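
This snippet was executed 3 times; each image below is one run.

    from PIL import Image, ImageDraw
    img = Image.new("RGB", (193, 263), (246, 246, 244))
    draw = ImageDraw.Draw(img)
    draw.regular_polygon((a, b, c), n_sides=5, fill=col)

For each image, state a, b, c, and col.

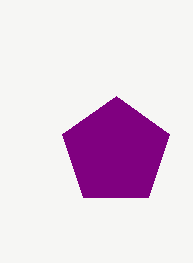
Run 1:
a = 116
b = 152
c = 56
col = 'purple'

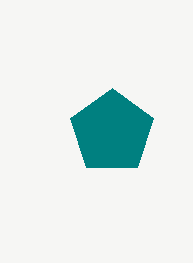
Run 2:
a = 112; b = 132; c = 44; col = 'teal'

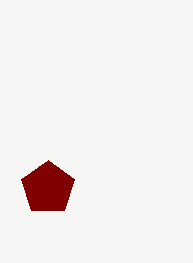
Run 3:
a = 48
b = 188
c = 28
col = 'maroon'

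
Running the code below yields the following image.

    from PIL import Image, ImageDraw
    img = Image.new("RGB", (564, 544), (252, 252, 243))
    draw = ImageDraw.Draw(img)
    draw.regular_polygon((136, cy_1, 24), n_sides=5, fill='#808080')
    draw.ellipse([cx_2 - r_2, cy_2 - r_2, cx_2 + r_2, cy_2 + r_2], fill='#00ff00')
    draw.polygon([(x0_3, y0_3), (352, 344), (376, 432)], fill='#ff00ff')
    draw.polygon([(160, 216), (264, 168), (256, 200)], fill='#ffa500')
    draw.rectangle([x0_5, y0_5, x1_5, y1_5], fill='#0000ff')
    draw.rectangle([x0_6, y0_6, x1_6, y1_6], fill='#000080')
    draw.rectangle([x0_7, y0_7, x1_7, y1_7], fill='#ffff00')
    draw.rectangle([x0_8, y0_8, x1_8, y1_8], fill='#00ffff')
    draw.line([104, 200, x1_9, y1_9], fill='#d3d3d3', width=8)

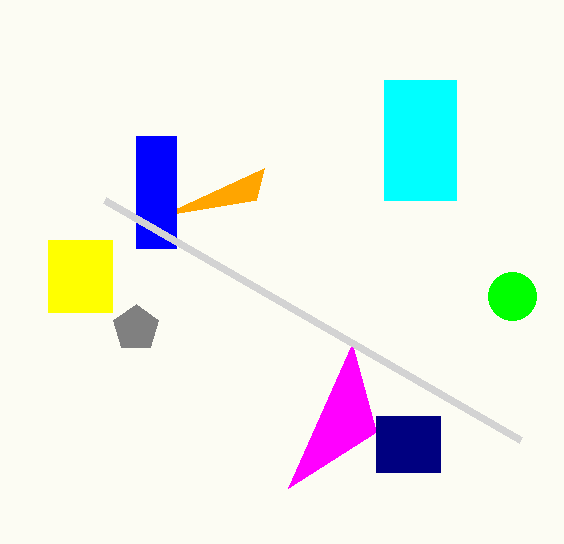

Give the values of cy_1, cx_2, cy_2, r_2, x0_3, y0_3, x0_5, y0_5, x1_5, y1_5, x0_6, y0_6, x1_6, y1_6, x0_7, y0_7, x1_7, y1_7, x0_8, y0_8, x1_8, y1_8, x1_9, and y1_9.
cy_1 = 328; cx_2 = 512; cy_2 = 296; r_2 = 24; x0_3 = 288; y0_3 = 488; x0_5 = 136; y0_5 = 136; x1_5 = 176; y1_5 = 248; x0_6 = 376; y0_6 = 416; x1_6 = 440; y1_6 = 472; x0_7 = 48; y0_7 = 240; x1_7 = 112; y1_7 = 312; x0_8 = 384; y0_8 = 80; x1_8 = 456; y1_8 = 200; x1_9 = 520; y1_9 = 440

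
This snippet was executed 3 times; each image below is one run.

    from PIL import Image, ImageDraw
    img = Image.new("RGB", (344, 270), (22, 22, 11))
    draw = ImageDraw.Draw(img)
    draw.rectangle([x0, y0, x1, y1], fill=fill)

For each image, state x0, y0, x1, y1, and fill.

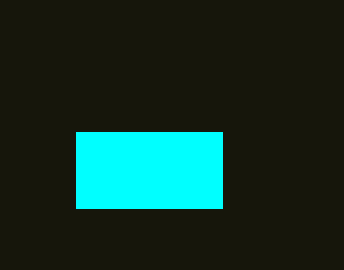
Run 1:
x0 = 76; y0 = 132; x1 = 222; y1 = 208; fill = 'cyan'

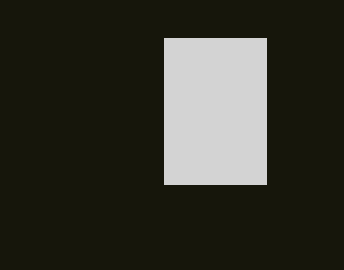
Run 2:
x0 = 164; y0 = 38; x1 = 266; y1 = 184; fill = 'lightgray'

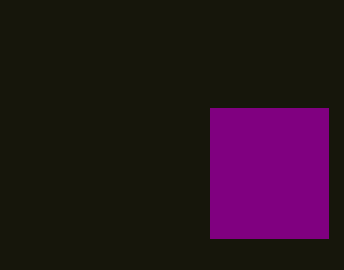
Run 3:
x0 = 210, y0 = 108, x1 = 328, y1 = 238, fill = 'purple'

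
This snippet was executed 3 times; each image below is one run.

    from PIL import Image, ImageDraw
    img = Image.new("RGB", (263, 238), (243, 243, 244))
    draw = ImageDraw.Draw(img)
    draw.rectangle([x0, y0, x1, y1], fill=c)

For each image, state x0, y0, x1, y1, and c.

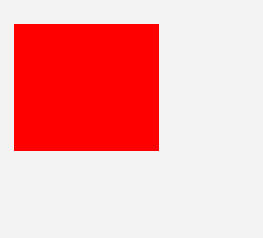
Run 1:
x0 = 14, y0 = 24, x1 = 158, y1 = 150, c = 'red'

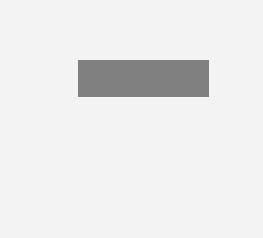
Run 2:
x0 = 78, y0 = 60, x1 = 208, y1 = 96, c = 'gray'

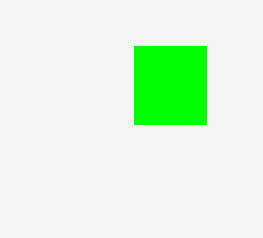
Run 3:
x0 = 134, y0 = 46, x1 = 206, y1 = 124, c = 'lime'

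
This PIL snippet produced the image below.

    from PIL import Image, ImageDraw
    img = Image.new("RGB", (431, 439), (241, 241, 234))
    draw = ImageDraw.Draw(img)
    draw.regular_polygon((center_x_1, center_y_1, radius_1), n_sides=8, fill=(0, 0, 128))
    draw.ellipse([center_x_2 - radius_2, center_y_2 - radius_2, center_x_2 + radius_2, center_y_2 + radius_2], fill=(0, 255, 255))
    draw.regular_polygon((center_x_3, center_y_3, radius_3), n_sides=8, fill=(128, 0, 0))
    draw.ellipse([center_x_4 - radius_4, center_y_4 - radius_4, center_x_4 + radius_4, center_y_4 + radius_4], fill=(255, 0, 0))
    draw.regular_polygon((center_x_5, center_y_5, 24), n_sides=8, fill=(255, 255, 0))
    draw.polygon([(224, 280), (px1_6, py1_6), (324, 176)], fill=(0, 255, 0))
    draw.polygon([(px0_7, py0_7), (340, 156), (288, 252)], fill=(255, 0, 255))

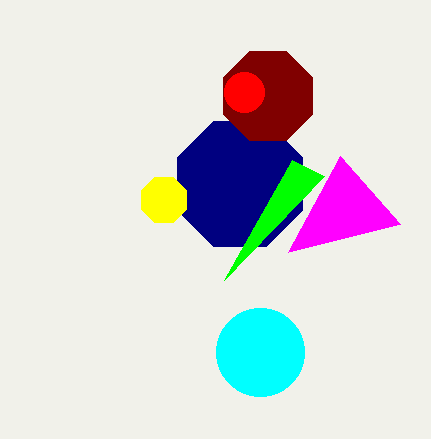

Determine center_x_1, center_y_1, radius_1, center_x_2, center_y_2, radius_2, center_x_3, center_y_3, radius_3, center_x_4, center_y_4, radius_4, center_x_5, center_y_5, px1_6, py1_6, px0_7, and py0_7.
center_x_1 = 240; center_y_1 = 184; radius_1 = 68; center_x_2 = 260; center_y_2 = 352; radius_2 = 44; center_x_3 = 268; center_y_3 = 96; radius_3 = 48; center_x_4 = 244; center_y_4 = 92; radius_4 = 20; center_x_5 = 164; center_y_5 = 200; px1_6 = 292; py1_6 = 160; px0_7 = 400; py0_7 = 224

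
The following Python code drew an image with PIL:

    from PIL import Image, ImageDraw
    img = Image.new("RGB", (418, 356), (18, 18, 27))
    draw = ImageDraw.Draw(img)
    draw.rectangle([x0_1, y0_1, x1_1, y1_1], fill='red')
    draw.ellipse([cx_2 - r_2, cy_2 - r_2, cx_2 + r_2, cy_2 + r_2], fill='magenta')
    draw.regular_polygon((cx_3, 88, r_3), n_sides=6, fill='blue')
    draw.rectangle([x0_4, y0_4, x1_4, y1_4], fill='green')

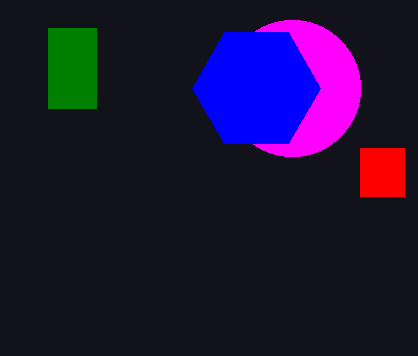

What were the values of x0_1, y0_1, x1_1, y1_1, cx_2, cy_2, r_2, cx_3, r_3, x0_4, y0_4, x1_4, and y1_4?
x0_1 = 360
y0_1 = 148
x1_1 = 404
y1_1 = 196
cx_2 = 292
cy_2 = 88
r_2 = 68
cx_3 = 256
r_3 = 64
x0_4 = 48
y0_4 = 28
x1_4 = 96
y1_4 = 108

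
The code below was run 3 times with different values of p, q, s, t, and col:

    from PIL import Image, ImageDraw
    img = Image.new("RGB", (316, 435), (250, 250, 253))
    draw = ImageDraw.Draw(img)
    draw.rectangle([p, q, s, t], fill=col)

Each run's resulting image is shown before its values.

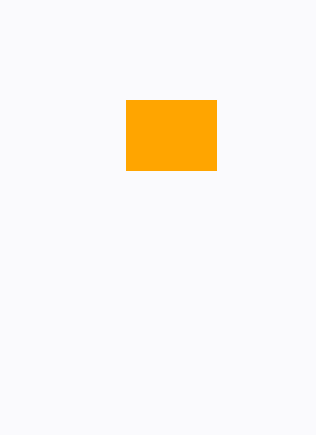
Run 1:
p = 126, q = 100, s = 216, t = 170, col = 'orange'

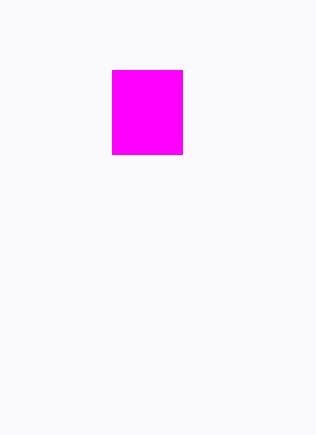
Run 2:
p = 112
q = 70
s = 182
t = 154
col = 'magenta'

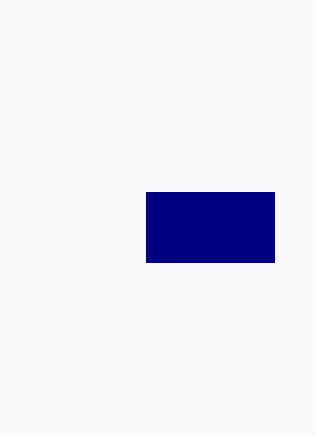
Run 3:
p = 146, q = 192, s = 274, t = 262, col = 'navy'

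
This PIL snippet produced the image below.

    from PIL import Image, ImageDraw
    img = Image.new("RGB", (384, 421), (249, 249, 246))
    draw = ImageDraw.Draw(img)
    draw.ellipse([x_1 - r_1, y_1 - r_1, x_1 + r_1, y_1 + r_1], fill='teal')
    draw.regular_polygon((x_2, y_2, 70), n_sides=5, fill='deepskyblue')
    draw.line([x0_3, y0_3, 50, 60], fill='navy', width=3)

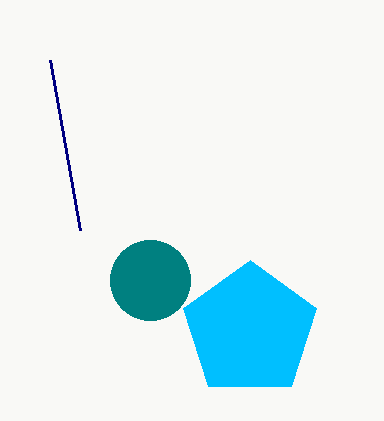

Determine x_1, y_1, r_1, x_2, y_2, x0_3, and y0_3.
x_1 = 150; y_1 = 280; r_1 = 40; x_2 = 250; y_2 = 330; x0_3 = 80; y0_3 = 230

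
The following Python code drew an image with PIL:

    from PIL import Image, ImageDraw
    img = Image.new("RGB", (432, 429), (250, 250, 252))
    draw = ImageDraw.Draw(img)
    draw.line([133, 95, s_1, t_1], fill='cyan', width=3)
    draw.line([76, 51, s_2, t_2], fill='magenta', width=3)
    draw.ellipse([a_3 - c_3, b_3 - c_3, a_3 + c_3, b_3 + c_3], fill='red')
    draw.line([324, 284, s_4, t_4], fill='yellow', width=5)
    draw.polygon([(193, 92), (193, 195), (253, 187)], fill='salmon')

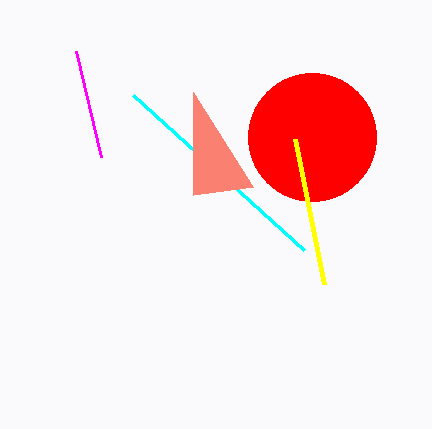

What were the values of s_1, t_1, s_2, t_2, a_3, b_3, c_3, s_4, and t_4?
s_1 = 304, t_1 = 250, s_2 = 101, t_2 = 157, a_3 = 312, b_3 = 137, c_3 = 64, s_4 = 295, t_4 = 139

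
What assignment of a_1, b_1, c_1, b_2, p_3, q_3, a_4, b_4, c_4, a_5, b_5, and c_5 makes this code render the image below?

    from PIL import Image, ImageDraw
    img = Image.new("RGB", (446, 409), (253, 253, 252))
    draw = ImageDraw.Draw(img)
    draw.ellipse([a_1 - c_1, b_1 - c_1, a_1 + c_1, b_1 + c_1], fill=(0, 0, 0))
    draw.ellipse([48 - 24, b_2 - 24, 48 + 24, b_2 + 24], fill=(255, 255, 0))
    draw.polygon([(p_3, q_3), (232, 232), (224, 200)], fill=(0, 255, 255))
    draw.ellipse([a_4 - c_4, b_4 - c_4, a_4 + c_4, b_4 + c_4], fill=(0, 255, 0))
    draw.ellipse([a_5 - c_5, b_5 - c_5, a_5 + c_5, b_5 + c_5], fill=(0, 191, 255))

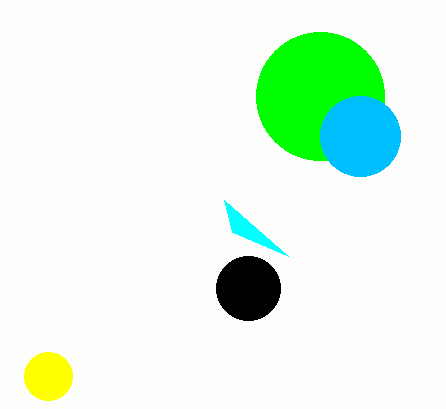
a_1 = 248; b_1 = 288; c_1 = 32; b_2 = 376; p_3 = 288; q_3 = 256; a_4 = 320; b_4 = 96; c_4 = 64; a_5 = 360; b_5 = 136; c_5 = 40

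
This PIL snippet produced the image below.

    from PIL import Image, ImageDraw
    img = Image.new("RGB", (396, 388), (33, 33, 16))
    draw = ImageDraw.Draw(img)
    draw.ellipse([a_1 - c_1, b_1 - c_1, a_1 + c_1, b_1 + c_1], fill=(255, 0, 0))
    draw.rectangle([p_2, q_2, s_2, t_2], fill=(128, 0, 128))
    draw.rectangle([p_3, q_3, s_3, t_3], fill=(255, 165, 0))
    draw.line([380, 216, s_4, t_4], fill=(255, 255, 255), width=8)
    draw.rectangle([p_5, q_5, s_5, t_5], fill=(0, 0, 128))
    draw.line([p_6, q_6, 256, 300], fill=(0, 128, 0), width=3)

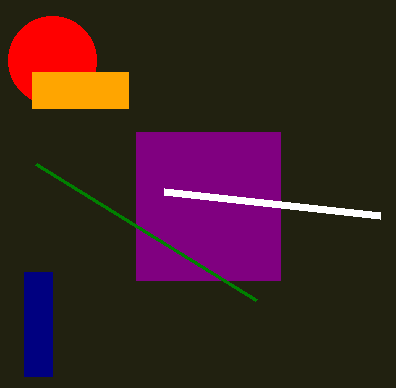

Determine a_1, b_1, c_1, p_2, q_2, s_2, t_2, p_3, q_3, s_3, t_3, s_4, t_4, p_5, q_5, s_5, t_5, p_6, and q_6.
a_1 = 52, b_1 = 60, c_1 = 44, p_2 = 136, q_2 = 132, s_2 = 280, t_2 = 280, p_3 = 32, q_3 = 72, s_3 = 128, t_3 = 108, s_4 = 164, t_4 = 192, p_5 = 24, q_5 = 272, s_5 = 52, t_5 = 376, p_6 = 36, q_6 = 164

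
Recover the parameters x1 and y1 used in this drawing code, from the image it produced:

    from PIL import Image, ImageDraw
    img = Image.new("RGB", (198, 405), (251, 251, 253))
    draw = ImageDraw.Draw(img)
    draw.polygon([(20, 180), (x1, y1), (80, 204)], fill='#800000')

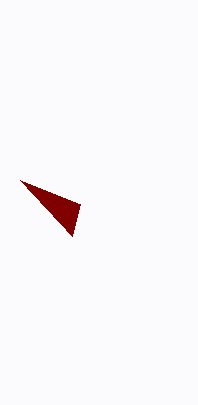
x1 = 72; y1 = 236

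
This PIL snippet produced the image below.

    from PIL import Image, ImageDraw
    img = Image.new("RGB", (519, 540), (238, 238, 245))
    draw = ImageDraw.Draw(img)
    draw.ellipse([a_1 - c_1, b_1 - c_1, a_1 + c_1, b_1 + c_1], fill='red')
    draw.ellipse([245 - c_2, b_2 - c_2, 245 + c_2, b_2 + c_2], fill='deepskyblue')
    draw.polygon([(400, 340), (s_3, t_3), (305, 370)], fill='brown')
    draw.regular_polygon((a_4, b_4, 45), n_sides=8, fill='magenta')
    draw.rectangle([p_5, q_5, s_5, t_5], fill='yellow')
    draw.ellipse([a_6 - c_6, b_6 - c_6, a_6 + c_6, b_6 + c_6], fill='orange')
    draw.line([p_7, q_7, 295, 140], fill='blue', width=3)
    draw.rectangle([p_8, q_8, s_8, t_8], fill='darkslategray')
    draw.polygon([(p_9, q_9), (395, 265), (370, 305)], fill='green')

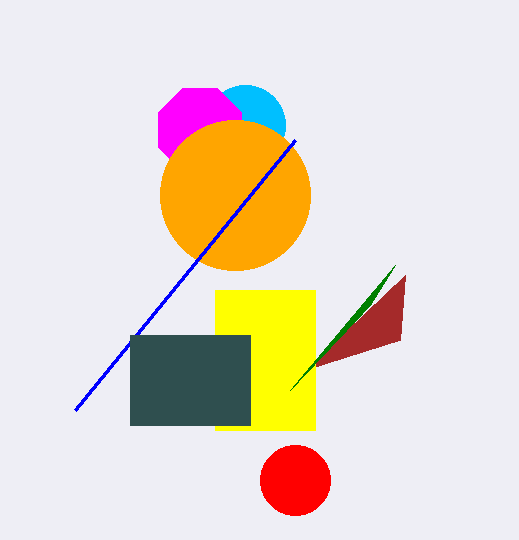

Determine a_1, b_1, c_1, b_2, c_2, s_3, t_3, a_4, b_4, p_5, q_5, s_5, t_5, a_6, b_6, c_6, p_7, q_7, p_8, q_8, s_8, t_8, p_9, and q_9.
a_1 = 295; b_1 = 480; c_1 = 35; b_2 = 125; c_2 = 40; s_3 = 405; t_3 = 275; a_4 = 200; b_4 = 130; p_5 = 215; q_5 = 290; s_5 = 315; t_5 = 430; a_6 = 235; b_6 = 195; c_6 = 75; p_7 = 75; q_7 = 410; p_8 = 130; q_8 = 335; s_8 = 250; t_8 = 425; p_9 = 290; q_9 = 390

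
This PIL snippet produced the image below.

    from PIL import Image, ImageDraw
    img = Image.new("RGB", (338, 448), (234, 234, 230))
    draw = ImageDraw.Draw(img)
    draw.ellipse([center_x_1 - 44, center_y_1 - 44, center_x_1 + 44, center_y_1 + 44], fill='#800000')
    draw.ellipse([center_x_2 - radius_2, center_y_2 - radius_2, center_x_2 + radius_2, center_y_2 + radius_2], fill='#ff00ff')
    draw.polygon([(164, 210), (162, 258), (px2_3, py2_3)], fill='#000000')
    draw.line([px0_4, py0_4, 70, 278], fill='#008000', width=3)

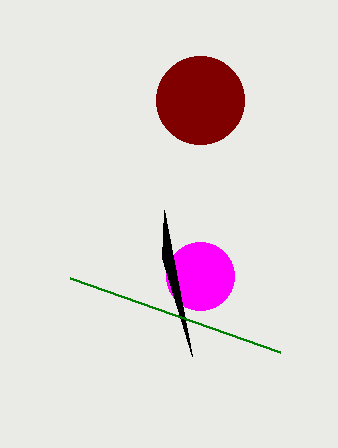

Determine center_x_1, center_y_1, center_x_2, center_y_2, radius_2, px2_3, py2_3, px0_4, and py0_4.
center_x_1 = 200, center_y_1 = 100, center_x_2 = 200, center_y_2 = 276, radius_2 = 34, px2_3 = 192, py2_3 = 356, px0_4 = 280, py0_4 = 352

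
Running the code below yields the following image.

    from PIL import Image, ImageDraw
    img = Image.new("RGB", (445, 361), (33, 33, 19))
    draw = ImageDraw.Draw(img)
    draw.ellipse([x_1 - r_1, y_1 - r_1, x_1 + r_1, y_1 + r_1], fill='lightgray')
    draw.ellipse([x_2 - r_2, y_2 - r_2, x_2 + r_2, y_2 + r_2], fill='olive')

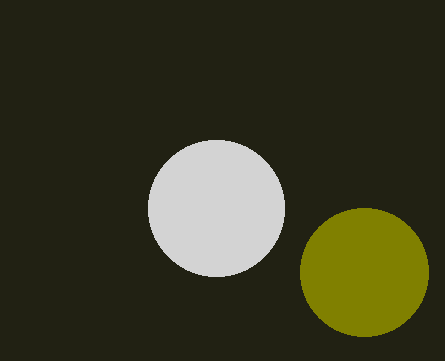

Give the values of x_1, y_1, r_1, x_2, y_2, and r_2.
x_1 = 216, y_1 = 208, r_1 = 68, x_2 = 364, y_2 = 272, r_2 = 64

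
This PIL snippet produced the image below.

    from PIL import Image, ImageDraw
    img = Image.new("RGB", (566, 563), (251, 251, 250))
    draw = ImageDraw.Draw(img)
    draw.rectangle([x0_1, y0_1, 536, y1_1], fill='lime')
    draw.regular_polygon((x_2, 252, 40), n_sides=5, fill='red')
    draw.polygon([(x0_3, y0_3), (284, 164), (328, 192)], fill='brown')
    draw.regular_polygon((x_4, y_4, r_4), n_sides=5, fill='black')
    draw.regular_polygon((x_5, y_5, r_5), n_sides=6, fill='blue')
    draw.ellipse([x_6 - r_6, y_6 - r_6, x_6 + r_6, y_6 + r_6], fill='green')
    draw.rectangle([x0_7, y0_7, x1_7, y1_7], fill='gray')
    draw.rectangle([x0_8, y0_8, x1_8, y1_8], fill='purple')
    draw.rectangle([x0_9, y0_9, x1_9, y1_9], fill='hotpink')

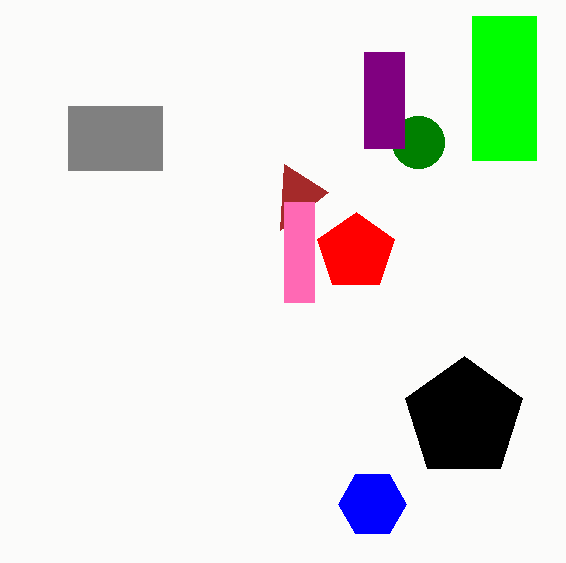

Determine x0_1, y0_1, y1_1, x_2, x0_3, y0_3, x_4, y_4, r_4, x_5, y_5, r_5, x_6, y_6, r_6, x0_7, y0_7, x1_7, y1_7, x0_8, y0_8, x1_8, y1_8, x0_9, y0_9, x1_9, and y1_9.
x0_1 = 472, y0_1 = 16, y1_1 = 160, x_2 = 356, x0_3 = 280, y0_3 = 230, x_4 = 464, y_4 = 418, r_4 = 62, x_5 = 372, y_5 = 504, r_5 = 34, x_6 = 418, y_6 = 142, r_6 = 26, x0_7 = 68, y0_7 = 106, x1_7 = 162, y1_7 = 170, x0_8 = 364, y0_8 = 52, x1_8 = 404, y1_8 = 148, x0_9 = 284, y0_9 = 202, x1_9 = 314, y1_9 = 302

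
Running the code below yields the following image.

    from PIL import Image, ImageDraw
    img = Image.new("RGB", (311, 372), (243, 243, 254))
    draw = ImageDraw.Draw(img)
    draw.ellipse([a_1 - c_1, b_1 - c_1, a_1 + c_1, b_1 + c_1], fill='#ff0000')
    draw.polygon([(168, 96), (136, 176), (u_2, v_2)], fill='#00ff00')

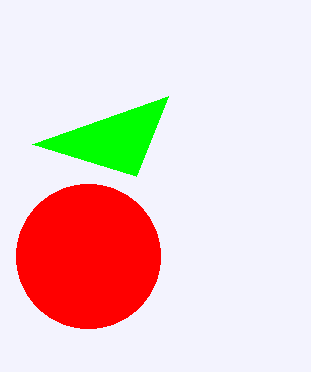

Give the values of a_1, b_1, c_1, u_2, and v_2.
a_1 = 88
b_1 = 256
c_1 = 72
u_2 = 32
v_2 = 144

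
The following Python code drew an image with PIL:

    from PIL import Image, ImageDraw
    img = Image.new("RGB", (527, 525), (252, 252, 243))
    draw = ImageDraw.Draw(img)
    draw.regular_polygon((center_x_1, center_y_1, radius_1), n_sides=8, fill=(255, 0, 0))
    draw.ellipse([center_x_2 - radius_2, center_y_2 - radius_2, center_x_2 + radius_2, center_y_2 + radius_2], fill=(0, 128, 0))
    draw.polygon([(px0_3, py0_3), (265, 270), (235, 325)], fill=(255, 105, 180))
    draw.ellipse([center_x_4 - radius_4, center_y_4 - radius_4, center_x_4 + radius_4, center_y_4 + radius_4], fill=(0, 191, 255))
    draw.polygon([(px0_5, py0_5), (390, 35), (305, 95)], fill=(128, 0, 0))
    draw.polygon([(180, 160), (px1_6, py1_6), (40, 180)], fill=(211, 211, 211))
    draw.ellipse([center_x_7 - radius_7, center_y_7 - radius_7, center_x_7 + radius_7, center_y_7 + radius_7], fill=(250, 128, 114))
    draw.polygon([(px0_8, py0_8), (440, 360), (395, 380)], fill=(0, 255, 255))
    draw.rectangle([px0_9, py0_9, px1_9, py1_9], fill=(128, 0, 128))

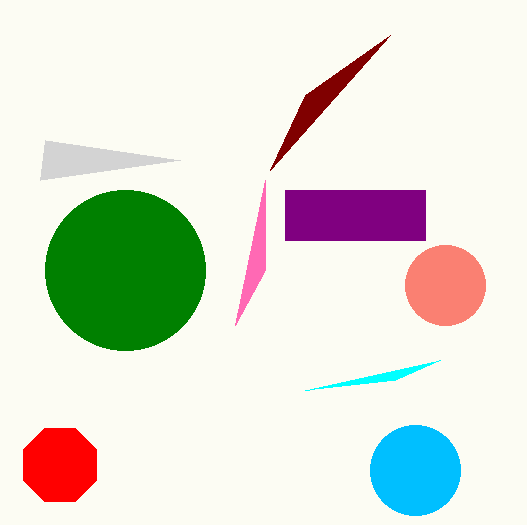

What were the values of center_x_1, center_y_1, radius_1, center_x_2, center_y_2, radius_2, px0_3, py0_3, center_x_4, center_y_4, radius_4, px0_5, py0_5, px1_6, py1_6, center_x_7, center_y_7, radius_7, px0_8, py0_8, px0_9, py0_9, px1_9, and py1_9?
center_x_1 = 60
center_y_1 = 465
radius_1 = 40
center_x_2 = 125
center_y_2 = 270
radius_2 = 80
px0_3 = 265
py0_3 = 180
center_x_4 = 415
center_y_4 = 470
radius_4 = 45
px0_5 = 270
py0_5 = 170
px1_6 = 45
py1_6 = 140
center_x_7 = 445
center_y_7 = 285
radius_7 = 40
px0_8 = 305
py0_8 = 390
px0_9 = 285
py0_9 = 190
px1_9 = 425
py1_9 = 240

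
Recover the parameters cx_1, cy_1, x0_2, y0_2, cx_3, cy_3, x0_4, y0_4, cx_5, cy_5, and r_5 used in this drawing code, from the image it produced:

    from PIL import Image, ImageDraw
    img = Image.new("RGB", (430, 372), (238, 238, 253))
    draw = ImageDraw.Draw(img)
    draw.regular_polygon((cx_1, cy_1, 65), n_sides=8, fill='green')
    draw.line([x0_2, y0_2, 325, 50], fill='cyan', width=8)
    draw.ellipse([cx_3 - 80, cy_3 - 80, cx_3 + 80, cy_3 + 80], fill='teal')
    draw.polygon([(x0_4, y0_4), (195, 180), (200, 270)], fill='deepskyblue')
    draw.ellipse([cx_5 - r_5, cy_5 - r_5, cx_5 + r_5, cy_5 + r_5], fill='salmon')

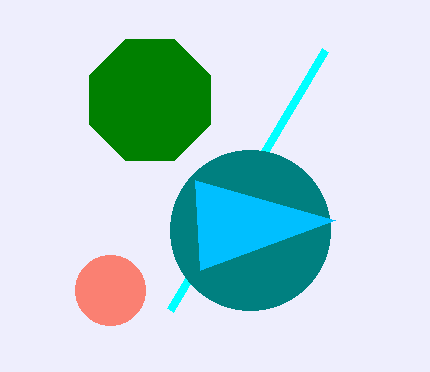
cx_1 = 150; cy_1 = 100; x0_2 = 170; y0_2 = 310; cx_3 = 250; cy_3 = 230; x0_4 = 335; y0_4 = 220; cx_5 = 110; cy_5 = 290; r_5 = 35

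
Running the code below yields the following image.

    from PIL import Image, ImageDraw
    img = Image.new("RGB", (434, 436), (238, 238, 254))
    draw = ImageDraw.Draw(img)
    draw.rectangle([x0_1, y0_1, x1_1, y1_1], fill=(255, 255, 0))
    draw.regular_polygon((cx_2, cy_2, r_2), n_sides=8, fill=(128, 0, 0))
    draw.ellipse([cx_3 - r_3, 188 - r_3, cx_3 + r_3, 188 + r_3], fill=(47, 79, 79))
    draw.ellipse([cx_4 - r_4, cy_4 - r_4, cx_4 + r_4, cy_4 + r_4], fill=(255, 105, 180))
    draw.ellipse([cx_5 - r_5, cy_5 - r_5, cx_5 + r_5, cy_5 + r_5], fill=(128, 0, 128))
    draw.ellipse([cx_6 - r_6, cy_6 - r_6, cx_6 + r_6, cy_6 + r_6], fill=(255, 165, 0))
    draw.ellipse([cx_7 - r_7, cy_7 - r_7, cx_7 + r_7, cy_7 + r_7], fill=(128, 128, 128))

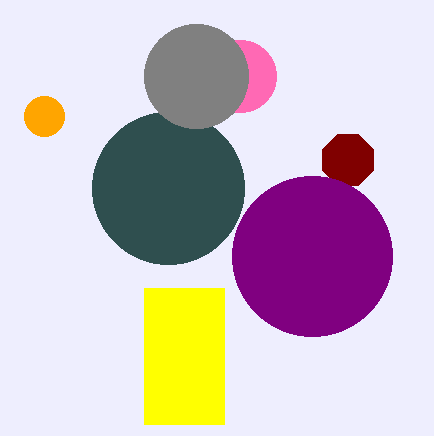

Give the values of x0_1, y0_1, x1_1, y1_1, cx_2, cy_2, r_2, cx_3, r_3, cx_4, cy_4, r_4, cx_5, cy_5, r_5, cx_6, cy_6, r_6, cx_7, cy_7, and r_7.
x0_1 = 144
y0_1 = 288
x1_1 = 224
y1_1 = 424
cx_2 = 348
cy_2 = 160
r_2 = 28
cx_3 = 168
r_3 = 76
cx_4 = 240
cy_4 = 76
r_4 = 36
cx_5 = 312
cy_5 = 256
r_5 = 80
cx_6 = 44
cy_6 = 116
r_6 = 20
cx_7 = 196
cy_7 = 76
r_7 = 52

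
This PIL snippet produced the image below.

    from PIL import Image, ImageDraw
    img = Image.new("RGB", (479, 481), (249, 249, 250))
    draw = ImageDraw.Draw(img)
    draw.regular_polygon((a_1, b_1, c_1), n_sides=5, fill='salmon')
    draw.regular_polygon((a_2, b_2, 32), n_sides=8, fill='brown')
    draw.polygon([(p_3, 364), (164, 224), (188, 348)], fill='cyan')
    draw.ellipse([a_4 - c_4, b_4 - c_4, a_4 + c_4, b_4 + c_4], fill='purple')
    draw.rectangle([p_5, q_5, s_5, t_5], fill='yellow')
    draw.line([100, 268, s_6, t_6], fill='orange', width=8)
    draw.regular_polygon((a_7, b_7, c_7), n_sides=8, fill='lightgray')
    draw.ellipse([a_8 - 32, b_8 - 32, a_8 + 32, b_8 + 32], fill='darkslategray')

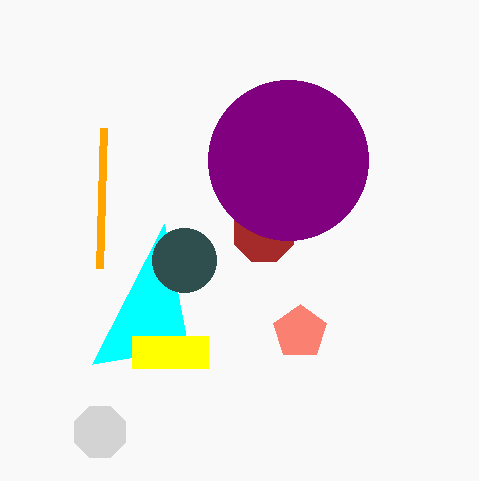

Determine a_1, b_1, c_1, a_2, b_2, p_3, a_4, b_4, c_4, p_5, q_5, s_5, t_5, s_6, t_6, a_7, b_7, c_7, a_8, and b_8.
a_1 = 300
b_1 = 332
c_1 = 28
a_2 = 264
b_2 = 232
p_3 = 92
a_4 = 288
b_4 = 160
c_4 = 80
p_5 = 132
q_5 = 336
s_5 = 208
t_5 = 368
s_6 = 104
t_6 = 128
a_7 = 100
b_7 = 432
c_7 = 28
a_8 = 184
b_8 = 260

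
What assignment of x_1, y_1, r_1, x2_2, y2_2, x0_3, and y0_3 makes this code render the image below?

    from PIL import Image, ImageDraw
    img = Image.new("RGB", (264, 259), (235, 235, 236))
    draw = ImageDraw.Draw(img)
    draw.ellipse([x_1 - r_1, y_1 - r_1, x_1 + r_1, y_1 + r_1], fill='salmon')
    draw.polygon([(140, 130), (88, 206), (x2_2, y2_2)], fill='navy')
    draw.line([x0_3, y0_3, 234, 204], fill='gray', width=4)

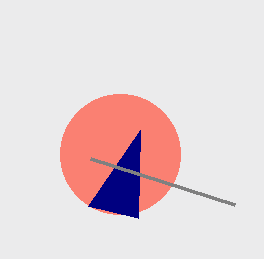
x_1 = 120; y_1 = 154; r_1 = 60; x2_2 = 138; y2_2 = 218; x0_3 = 90; y0_3 = 158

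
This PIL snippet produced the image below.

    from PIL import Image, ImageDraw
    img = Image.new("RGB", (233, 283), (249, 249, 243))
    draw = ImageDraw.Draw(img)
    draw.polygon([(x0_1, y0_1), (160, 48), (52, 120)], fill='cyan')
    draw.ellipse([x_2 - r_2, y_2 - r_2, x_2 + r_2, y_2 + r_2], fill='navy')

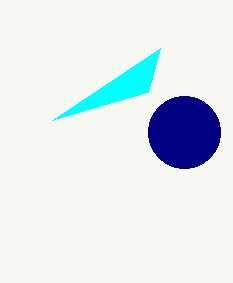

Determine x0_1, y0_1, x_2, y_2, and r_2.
x0_1 = 148, y0_1 = 92, x_2 = 184, y_2 = 132, r_2 = 36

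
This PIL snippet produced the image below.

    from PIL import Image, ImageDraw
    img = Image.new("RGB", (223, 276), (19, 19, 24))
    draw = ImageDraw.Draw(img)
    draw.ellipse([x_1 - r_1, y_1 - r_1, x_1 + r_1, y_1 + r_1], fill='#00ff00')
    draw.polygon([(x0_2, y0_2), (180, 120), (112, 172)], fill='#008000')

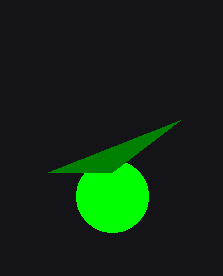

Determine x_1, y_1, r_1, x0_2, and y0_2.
x_1 = 112
y_1 = 196
r_1 = 36
x0_2 = 48
y0_2 = 172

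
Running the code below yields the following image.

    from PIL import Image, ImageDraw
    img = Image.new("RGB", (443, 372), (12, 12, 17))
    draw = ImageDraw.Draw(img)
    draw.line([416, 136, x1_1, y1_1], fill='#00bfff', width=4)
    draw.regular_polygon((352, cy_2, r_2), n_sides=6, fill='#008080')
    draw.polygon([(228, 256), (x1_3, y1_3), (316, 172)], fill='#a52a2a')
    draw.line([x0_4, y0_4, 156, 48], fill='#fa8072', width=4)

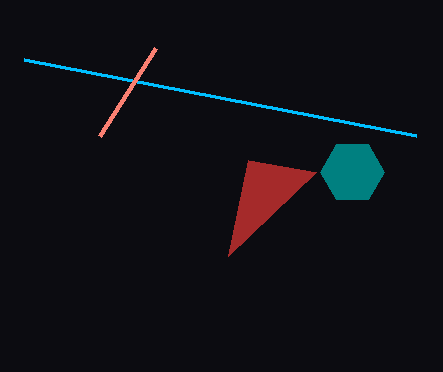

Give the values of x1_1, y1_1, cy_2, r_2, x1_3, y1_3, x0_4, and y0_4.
x1_1 = 24; y1_1 = 60; cy_2 = 172; r_2 = 32; x1_3 = 248; y1_3 = 160; x0_4 = 100; y0_4 = 136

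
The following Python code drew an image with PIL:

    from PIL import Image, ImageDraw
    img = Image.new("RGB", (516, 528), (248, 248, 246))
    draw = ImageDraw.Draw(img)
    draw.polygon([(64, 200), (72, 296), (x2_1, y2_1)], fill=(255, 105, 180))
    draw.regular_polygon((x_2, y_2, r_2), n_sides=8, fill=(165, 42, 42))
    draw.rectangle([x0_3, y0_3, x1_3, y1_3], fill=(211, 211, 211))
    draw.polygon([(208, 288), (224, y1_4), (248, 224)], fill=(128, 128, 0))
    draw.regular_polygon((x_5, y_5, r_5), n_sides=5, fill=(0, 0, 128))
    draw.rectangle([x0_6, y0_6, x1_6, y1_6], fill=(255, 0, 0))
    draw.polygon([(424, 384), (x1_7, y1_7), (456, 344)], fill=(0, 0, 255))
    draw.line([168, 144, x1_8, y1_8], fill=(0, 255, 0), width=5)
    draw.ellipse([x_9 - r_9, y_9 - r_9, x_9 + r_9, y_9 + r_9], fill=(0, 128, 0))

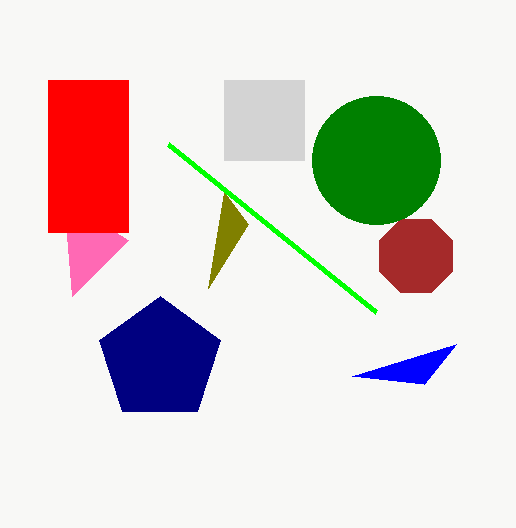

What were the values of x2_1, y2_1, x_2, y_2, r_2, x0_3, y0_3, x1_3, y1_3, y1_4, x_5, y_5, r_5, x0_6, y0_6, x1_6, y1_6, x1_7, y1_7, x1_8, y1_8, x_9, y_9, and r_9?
x2_1 = 128; y2_1 = 240; x_2 = 416; y_2 = 256; r_2 = 40; x0_3 = 224; y0_3 = 80; x1_3 = 304; y1_3 = 160; y1_4 = 192; x_5 = 160; y_5 = 360; r_5 = 64; x0_6 = 48; y0_6 = 80; x1_6 = 128; y1_6 = 232; x1_7 = 352; y1_7 = 376; x1_8 = 376; y1_8 = 312; x_9 = 376; y_9 = 160; r_9 = 64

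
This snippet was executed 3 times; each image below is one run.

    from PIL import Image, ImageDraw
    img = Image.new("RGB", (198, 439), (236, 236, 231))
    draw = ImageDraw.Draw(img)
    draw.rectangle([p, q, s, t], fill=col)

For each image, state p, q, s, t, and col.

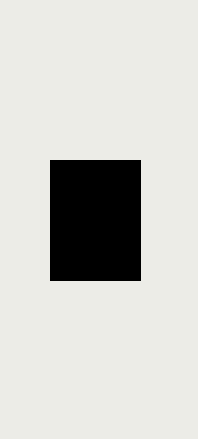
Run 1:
p = 50, q = 160, s = 140, t = 280, col = 'black'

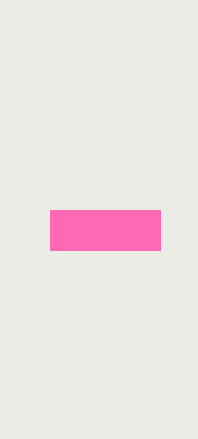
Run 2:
p = 50
q = 210
s = 160
t = 250
col = 'hotpink'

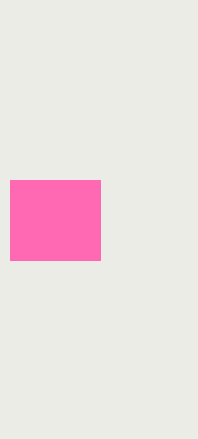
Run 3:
p = 10
q = 180
s = 100
t = 260
col = 'hotpink'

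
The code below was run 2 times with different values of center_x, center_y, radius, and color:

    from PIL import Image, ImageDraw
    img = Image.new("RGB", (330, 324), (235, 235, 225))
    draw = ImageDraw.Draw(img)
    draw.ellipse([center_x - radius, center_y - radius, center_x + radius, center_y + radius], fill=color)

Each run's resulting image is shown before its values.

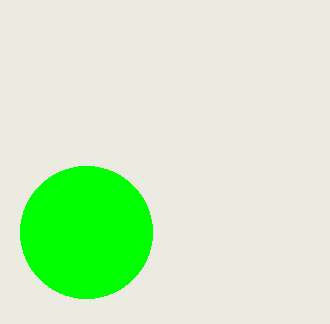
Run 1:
center_x = 86
center_y = 232
radius = 66
color = 'lime'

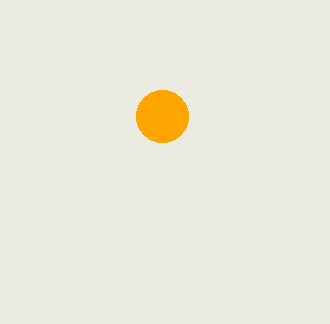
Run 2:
center_x = 162
center_y = 116
radius = 26
color = 'orange'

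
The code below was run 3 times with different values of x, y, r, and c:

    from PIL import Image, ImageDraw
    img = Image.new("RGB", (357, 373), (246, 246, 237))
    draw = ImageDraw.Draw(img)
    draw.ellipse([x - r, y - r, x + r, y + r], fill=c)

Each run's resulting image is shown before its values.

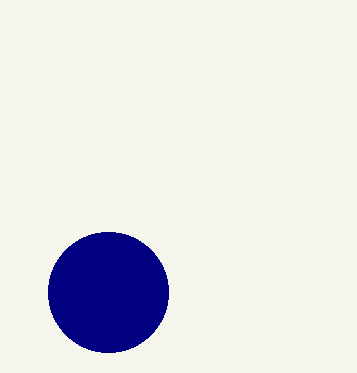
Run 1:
x = 108
y = 292
r = 60
c = 'navy'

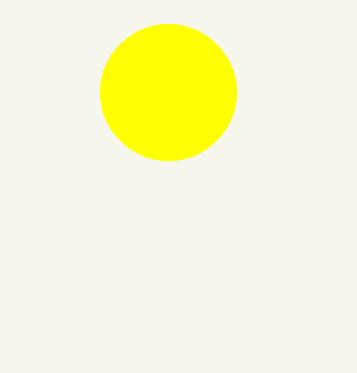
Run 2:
x = 168; y = 92; r = 68; c = 'yellow'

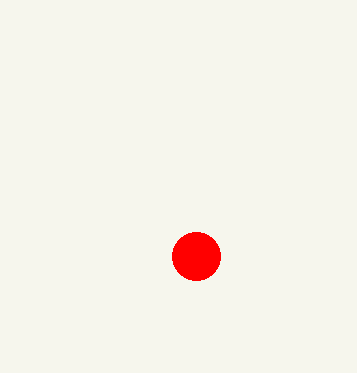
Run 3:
x = 196, y = 256, r = 24, c = 'red'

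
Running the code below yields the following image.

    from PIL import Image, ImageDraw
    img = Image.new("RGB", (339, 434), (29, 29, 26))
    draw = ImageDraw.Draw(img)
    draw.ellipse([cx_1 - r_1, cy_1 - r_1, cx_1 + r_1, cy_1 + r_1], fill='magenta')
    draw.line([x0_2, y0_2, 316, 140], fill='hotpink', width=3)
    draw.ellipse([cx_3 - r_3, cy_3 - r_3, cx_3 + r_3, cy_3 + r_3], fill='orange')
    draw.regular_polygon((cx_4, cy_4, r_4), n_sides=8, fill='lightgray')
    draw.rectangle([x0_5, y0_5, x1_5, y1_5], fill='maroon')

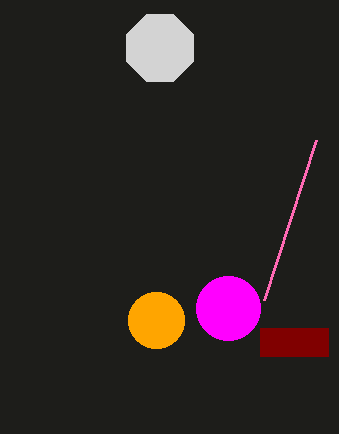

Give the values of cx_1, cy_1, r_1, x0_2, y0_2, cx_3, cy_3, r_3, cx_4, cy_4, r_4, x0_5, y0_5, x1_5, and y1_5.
cx_1 = 228, cy_1 = 308, r_1 = 32, x0_2 = 264, y0_2 = 300, cx_3 = 156, cy_3 = 320, r_3 = 28, cx_4 = 160, cy_4 = 48, r_4 = 36, x0_5 = 260, y0_5 = 328, x1_5 = 328, y1_5 = 356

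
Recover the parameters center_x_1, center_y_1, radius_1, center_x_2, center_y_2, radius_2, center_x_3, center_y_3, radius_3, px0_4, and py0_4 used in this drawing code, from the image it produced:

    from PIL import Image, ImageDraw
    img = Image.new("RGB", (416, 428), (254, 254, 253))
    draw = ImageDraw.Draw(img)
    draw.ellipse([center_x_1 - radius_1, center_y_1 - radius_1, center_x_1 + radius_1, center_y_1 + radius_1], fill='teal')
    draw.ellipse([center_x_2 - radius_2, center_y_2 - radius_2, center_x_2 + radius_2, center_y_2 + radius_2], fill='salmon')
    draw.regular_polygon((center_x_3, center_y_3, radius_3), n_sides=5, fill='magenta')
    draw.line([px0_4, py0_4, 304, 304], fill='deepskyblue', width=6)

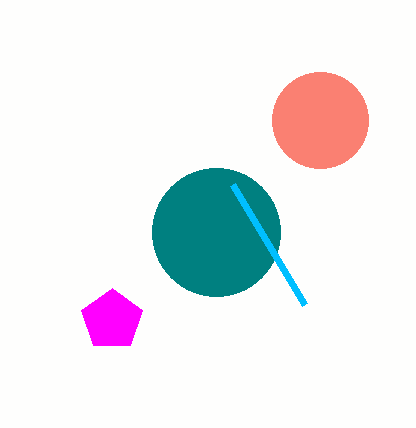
center_x_1 = 216; center_y_1 = 232; radius_1 = 64; center_x_2 = 320; center_y_2 = 120; radius_2 = 48; center_x_3 = 112; center_y_3 = 320; radius_3 = 32; px0_4 = 232; py0_4 = 184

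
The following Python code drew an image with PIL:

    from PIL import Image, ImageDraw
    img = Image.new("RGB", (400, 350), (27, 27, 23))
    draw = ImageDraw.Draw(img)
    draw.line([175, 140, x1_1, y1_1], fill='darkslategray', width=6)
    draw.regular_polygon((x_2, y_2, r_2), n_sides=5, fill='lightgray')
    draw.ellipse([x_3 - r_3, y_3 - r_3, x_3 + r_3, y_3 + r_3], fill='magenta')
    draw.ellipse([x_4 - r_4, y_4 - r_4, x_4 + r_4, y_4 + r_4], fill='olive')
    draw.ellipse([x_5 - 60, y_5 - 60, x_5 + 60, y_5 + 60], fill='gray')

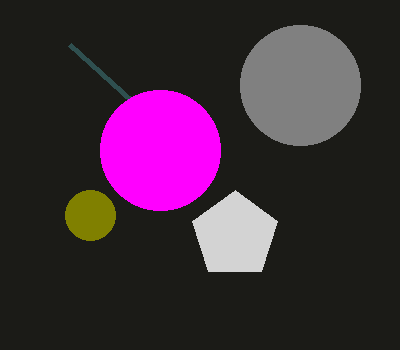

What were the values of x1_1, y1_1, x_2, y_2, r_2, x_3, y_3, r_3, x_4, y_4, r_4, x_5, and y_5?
x1_1 = 70; y1_1 = 45; x_2 = 235; y_2 = 235; r_2 = 45; x_3 = 160; y_3 = 150; r_3 = 60; x_4 = 90; y_4 = 215; r_4 = 25; x_5 = 300; y_5 = 85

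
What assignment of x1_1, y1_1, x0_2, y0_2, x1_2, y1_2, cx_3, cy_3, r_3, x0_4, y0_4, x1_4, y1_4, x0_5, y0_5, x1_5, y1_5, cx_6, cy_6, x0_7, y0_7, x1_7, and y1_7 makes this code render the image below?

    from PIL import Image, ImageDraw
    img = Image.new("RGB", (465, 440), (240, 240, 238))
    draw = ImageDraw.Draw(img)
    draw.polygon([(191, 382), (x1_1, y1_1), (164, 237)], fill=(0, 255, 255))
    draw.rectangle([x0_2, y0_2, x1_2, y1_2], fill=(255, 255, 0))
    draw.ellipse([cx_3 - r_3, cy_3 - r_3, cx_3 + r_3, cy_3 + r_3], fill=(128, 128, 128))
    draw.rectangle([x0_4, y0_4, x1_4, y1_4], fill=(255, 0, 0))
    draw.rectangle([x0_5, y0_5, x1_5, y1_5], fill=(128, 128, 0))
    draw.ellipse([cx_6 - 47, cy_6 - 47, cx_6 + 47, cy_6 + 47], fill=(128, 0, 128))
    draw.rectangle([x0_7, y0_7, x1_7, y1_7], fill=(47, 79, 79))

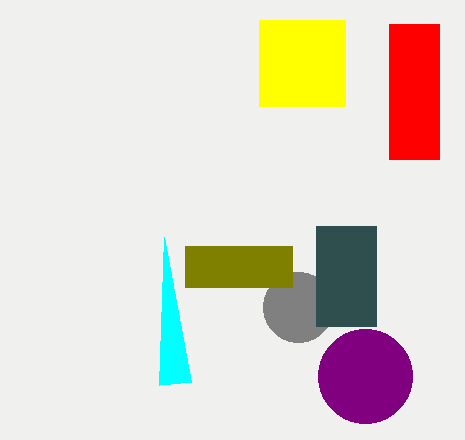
x1_1 = 159; y1_1 = 385; x0_2 = 259; y0_2 = 20; x1_2 = 345; y1_2 = 106; cx_3 = 298; cy_3 = 307; r_3 = 35; x0_4 = 389; y0_4 = 24; x1_4 = 439; y1_4 = 159; x0_5 = 185; y0_5 = 246; x1_5 = 292; y1_5 = 287; cx_6 = 365; cy_6 = 376; x0_7 = 316; y0_7 = 226; x1_7 = 376; y1_7 = 326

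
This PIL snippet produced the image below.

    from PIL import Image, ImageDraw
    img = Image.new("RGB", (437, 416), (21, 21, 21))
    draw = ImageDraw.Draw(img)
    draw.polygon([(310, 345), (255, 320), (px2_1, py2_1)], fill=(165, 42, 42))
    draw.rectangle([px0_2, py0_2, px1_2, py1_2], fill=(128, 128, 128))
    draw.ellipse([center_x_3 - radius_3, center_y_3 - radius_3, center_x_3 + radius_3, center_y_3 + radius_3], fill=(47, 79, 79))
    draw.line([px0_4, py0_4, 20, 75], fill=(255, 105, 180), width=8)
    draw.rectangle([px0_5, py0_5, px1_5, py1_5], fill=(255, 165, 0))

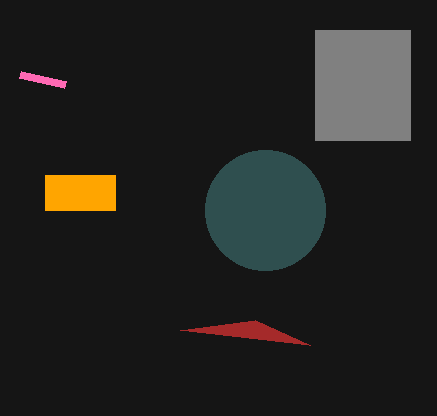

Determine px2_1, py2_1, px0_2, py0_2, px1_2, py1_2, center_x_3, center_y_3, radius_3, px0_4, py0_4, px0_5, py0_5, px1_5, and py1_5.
px2_1 = 180; py2_1 = 330; px0_2 = 315; py0_2 = 30; px1_2 = 410; py1_2 = 140; center_x_3 = 265; center_y_3 = 210; radius_3 = 60; px0_4 = 65; py0_4 = 85; px0_5 = 45; py0_5 = 175; px1_5 = 115; py1_5 = 210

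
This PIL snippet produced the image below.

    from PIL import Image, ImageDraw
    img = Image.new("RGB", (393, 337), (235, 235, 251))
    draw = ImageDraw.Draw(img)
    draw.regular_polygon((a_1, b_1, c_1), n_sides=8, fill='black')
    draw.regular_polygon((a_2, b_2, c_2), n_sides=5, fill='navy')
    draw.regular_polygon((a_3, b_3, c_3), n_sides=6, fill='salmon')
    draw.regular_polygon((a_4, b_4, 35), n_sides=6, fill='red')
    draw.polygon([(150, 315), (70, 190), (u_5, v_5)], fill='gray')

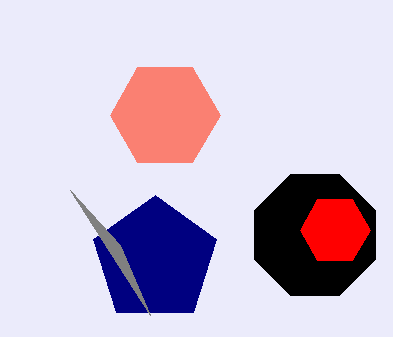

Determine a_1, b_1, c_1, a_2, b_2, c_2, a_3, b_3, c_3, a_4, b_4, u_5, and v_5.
a_1 = 315
b_1 = 235
c_1 = 65
a_2 = 155
b_2 = 260
c_2 = 65
a_3 = 165
b_3 = 115
c_3 = 55
a_4 = 335
b_4 = 230
u_5 = 120
v_5 = 245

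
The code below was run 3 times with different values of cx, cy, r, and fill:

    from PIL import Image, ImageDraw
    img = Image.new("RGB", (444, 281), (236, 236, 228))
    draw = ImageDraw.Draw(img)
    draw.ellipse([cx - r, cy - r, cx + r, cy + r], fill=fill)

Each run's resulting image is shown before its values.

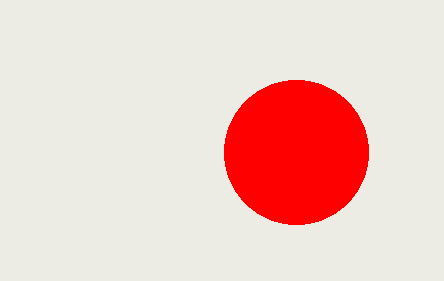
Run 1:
cx = 296
cy = 152
r = 72
fill = 'red'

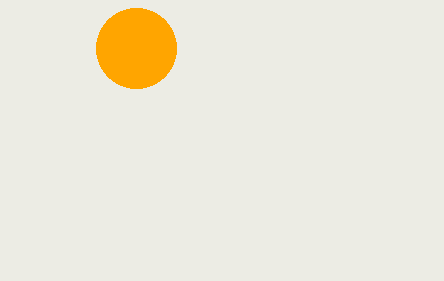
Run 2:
cx = 136, cy = 48, r = 40, fill = 'orange'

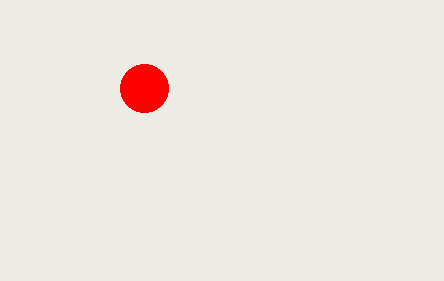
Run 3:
cx = 144, cy = 88, r = 24, fill = 'red'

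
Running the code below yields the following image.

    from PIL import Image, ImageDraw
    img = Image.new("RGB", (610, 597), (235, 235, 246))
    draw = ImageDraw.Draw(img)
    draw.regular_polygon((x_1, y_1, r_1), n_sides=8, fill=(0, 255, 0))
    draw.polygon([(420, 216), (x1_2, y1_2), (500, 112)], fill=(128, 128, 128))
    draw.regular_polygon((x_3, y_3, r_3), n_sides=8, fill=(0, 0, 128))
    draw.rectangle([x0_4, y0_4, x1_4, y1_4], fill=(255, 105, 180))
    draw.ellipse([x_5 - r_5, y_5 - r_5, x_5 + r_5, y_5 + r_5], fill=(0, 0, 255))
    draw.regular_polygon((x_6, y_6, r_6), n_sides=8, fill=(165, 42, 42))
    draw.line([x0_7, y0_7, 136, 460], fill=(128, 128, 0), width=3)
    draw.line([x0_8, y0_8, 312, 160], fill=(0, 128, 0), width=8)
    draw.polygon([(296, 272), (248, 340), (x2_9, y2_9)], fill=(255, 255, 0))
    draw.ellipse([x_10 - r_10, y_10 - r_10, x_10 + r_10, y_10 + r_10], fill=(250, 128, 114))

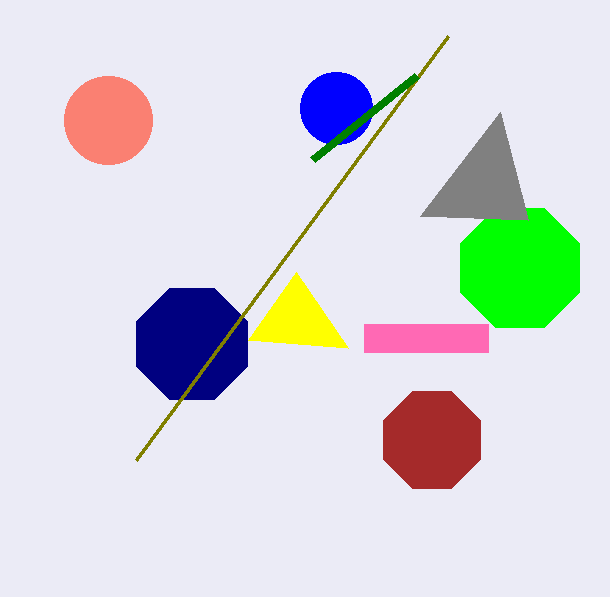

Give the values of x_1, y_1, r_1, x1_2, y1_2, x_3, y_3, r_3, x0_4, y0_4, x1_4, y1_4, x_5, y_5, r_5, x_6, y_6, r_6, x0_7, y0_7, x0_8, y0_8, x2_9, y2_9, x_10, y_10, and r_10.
x_1 = 520, y_1 = 268, r_1 = 64, x1_2 = 528, y1_2 = 220, x_3 = 192, y_3 = 344, r_3 = 60, x0_4 = 364, y0_4 = 324, x1_4 = 488, y1_4 = 352, x_5 = 336, y_5 = 108, r_5 = 36, x_6 = 432, y_6 = 440, r_6 = 52, x0_7 = 448, y0_7 = 36, x0_8 = 416, y0_8 = 76, x2_9 = 348, y2_9 = 348, x_10 = 108, y_10 = 120, r_10 = 44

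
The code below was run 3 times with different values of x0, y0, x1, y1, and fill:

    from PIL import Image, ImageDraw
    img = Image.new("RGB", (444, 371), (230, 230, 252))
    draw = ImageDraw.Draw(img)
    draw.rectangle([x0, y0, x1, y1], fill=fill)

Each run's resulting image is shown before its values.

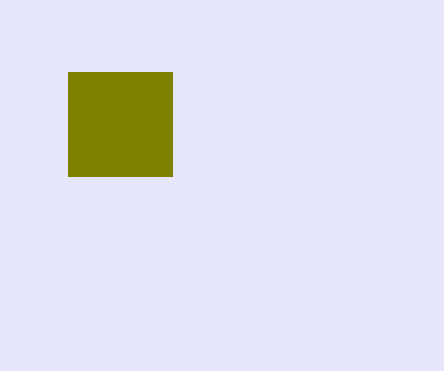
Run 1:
x0 = 68, y0 = 72, x1 = 172, y1 = 176, fill = 'olive'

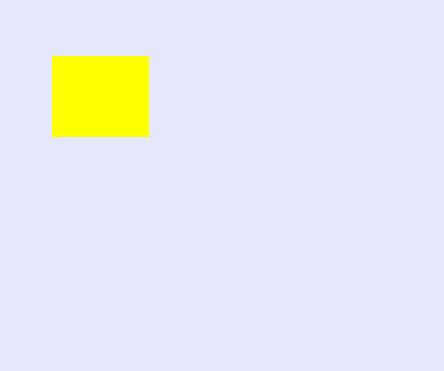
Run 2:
x0 = 52, y0 = 56, x1 = 148, y1 = 136, fill = 'yellow'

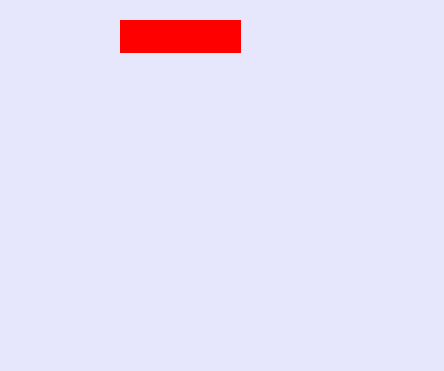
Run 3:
x0 = 120
y0 = 20
x1 = 240
y1 = 52
fill = 'red'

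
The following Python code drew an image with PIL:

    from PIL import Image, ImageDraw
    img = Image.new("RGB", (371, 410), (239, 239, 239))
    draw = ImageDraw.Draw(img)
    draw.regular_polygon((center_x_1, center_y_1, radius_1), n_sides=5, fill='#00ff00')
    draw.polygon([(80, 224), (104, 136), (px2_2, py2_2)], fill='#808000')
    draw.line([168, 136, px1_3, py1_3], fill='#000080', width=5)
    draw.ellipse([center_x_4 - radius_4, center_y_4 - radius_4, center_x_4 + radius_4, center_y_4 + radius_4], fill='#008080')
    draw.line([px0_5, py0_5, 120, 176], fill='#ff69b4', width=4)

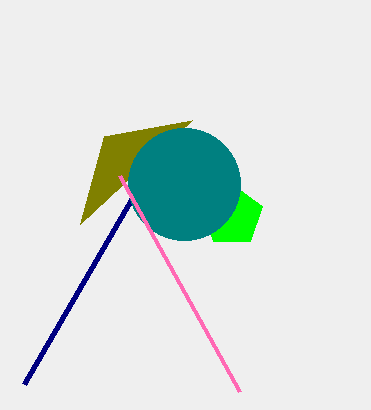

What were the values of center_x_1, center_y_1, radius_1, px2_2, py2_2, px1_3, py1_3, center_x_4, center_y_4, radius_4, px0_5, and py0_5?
center_x_1 = 232; center_y_1 = 216; radius_1 = 32; px2_2 = 192; py2_2 = 120; px1_3 = 24; py1_3 = 384; center_x_4 = 184; center_y_4 = 184; radius_4 = 56; px0_5 = 240; py0_5 = 392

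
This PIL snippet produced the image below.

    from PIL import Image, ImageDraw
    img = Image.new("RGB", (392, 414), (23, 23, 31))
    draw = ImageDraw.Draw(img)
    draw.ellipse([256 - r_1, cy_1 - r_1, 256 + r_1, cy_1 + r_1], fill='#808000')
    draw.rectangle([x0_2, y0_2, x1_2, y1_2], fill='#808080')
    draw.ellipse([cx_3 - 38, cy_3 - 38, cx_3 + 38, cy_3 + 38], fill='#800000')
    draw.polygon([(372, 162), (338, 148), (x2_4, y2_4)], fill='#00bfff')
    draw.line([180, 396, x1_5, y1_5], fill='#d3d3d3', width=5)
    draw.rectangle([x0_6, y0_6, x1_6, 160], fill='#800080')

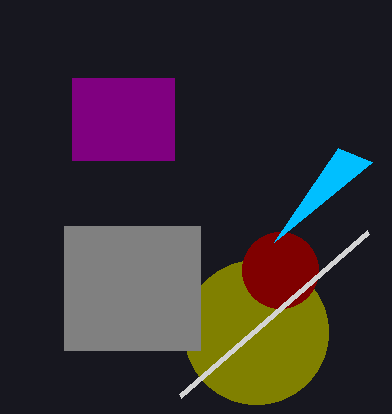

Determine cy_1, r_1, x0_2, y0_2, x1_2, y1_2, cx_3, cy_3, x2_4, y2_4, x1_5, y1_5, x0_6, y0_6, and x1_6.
cy_1 = 332
r_1 = 72
x0_2 = 64
y0_2 = 226
x1_2 = 200
y1_2 = 350
cx_3 = 280
cy_3 = 270
x2_4 = 274
y2_4 = 242
x1_5 = 368
y1_5 = 232
x0_6 = 72
y0_6 = 78
x1_6 = 174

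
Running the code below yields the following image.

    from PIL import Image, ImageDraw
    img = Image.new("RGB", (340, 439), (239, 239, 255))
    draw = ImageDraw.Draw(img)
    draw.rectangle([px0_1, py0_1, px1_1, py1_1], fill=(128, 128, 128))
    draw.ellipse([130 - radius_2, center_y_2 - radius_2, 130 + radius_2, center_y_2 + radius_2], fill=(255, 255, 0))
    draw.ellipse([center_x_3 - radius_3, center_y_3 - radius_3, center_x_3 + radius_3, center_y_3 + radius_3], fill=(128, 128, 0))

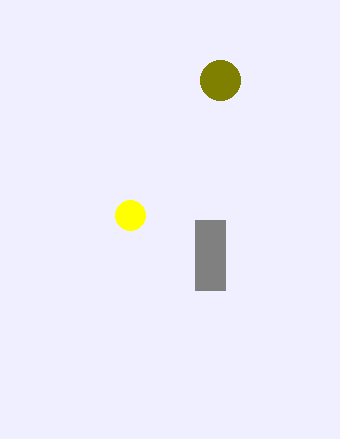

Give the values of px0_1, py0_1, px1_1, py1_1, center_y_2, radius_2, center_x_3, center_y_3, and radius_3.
px0_1 = 195, py0_1 = 220, px1_1 = 225, py1_1 = 290, center_y_2 = 215, radius_2 = 15, center_x_3 = 220, center_y_3 = 80, radius_3 = 20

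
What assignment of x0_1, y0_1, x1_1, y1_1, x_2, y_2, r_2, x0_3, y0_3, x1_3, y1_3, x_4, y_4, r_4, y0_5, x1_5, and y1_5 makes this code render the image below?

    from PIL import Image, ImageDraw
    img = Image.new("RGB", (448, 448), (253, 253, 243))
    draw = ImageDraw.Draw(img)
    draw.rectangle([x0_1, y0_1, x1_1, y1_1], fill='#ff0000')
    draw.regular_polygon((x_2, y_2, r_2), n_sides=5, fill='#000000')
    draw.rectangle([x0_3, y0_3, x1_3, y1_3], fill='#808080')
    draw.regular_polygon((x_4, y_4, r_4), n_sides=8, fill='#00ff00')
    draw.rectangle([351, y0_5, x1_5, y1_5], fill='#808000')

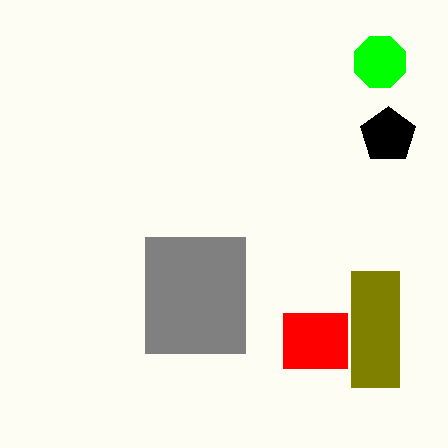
x0_1 = 283; y0_1 = 313; x1_1 = 347; y1_1 = 368; x_2 = 388; y_2 = 135; r_2 = 29; x0_3 = 145; y0_3 = 237; x1_3 = 245; y1_3 = 353; x_4 = 380; y_4 = 62; r_4 = 28; y0_5 = 271; x1_5 = 399; y1_5 = 387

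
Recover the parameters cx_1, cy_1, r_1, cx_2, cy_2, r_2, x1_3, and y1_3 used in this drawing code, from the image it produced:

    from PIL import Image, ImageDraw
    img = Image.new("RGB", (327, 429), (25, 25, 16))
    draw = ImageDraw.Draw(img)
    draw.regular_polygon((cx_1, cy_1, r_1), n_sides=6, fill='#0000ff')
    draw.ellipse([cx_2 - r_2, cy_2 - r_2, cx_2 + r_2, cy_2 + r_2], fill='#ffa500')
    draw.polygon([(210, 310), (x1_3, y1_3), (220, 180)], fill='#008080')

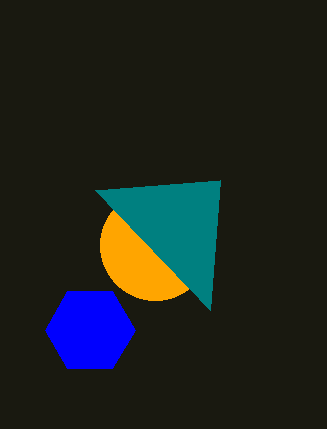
cx_1 = 90; cy_1 = 330; r_1 = 45; cx_2 = 155; cy_2 = 245; r_2 = 55; x1_3 = 95; y1_3 = 190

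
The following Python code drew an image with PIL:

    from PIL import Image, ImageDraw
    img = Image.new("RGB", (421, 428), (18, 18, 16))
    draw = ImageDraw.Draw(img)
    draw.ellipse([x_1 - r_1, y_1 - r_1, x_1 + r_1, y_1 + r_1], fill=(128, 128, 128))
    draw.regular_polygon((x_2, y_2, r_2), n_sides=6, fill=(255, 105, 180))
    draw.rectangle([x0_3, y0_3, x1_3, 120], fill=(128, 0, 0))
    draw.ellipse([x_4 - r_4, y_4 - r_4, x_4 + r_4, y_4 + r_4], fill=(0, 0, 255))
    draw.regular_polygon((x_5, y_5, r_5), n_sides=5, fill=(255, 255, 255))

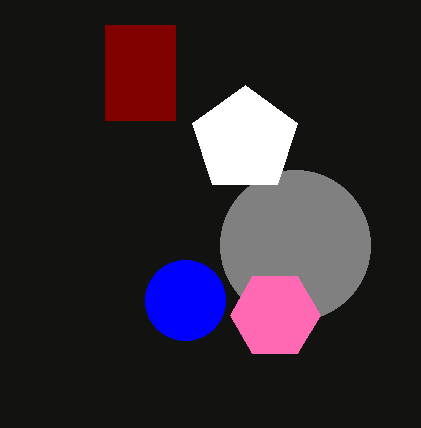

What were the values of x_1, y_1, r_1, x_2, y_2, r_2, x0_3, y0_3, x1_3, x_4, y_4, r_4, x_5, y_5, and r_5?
x_1 = 295; y_1 = 245; r_1 = 75; x_2 = 275; y_2 = 315; r_2 = 45; x0_3 = 105; y0_3 = 25; x1_3 = 175; x_4 = 185; y_4 = 300; r_4 = 40; x_5 = 245; y_5 = 140; r_5 = 55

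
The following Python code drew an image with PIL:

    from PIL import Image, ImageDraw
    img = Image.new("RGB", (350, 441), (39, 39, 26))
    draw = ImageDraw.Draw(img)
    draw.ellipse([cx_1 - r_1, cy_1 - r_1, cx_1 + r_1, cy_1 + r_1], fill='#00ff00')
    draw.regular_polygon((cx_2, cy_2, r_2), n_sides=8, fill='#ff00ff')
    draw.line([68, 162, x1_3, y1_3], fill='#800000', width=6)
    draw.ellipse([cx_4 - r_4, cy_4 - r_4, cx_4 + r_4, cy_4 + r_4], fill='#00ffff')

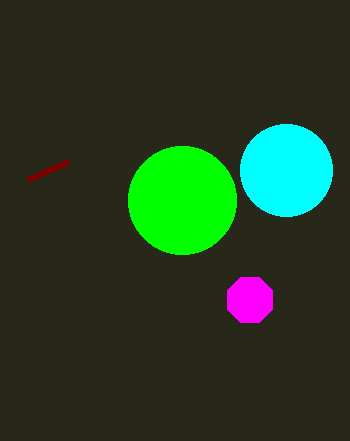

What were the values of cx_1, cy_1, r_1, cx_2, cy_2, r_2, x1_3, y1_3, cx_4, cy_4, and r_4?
cx_1 = 182; cy_1 = 200; r_1 = 54; cx_2 = 250; cy_2 = 300; r_2 = 24; x1_3 = 28; y1_3 = 180; cx_4 = 286; cy_4 = 170; r_4 = 46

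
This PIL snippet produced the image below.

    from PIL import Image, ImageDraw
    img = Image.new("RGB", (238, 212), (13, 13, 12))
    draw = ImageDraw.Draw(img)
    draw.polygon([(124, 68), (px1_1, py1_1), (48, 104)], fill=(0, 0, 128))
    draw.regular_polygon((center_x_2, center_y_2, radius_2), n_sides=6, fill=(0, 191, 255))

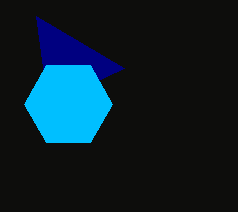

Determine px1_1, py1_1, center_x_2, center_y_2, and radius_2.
px1_1 = 36
py1_1 = 16
center_x_2 = 68
center_y_2 = 104
radius_2 = 44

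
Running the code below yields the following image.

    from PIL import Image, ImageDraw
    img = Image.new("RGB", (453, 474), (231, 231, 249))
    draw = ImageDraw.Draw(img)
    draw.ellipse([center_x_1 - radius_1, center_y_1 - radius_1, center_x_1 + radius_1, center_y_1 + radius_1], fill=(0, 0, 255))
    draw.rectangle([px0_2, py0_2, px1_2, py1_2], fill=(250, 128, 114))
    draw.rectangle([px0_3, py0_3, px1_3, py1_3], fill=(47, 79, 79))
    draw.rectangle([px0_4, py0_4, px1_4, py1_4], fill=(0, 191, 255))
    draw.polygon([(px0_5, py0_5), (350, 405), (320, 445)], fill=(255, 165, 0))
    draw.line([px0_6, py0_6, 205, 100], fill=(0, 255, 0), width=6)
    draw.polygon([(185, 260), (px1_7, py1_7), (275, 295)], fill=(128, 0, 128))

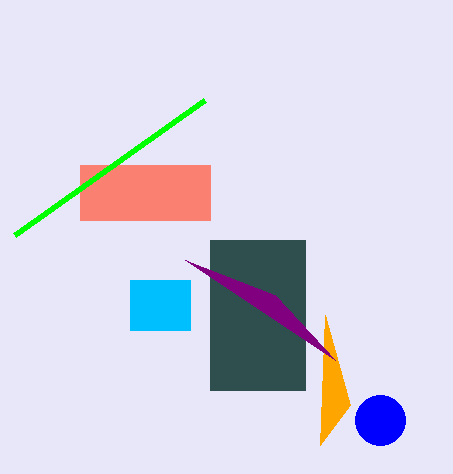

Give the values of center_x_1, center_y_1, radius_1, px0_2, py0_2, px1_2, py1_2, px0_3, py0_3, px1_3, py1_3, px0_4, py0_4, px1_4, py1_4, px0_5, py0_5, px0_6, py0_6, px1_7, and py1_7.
center_x_1 = 380, center_y_1 = 420, radius_1 = 25, px0_2 = 80, py0_2 = 165, px1_2 = 210, py1_2 = 220, px0_3 = 210, py0_3 = 240, px1_3 = 305, py1_3 = 390, px0_4 = 130, py0_4 = 280, px1_4 = 190, py1_4 = 330, px0_5 = 325, py0_5 = 315, px0_6 = 15, py0_6 = 235, px1_7 = 335, py1_7 = 360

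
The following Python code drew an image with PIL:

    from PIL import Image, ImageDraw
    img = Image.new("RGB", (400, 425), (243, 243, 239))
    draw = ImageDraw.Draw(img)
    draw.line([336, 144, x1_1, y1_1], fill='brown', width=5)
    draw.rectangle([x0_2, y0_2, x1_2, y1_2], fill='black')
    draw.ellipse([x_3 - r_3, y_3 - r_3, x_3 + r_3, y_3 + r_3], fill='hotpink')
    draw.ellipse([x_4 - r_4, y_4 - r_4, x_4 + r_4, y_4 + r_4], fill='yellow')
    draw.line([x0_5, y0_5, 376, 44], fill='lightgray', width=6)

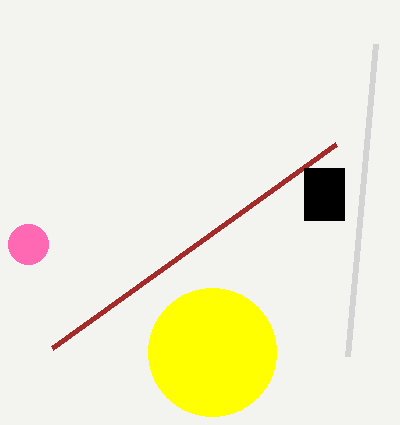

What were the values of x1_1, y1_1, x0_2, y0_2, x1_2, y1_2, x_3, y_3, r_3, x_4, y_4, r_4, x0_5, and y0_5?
x1_1 = 52; y1_1 = 348; x0_2 = 304; y0_2 = 168; x1_2 = 344; y1_2 = 220; x_3 = 28; y_3 = 244; r_3 = 20; x_4 = 212; y_4 = 352; r_4 = 64; x0_5 = 348; y0_5 = 356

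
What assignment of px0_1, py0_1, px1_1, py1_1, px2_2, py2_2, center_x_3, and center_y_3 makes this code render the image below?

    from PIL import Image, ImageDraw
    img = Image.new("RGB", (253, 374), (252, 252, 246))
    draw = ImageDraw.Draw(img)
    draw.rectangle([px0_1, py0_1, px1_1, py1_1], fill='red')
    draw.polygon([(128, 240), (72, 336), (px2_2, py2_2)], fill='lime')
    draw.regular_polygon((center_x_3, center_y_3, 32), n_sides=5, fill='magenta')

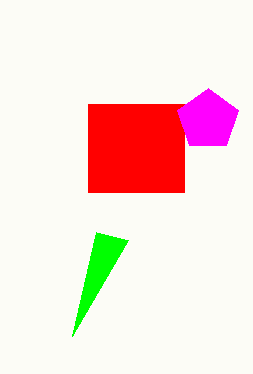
px0_1 = 88, py0_1 = 104, px1_1 = 184, py1_1 = 192, px2_2 = 96, py2_2 = 232, center_x_3 = 208, center_y_3 = 120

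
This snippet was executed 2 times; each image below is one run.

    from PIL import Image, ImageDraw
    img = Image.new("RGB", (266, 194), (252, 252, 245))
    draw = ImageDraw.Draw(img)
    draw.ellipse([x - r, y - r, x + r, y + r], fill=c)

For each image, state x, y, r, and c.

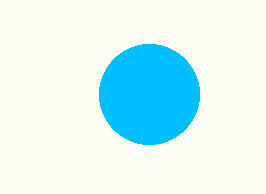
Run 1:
x = 149, y = 94, r = 50, c = 'deepskyblue'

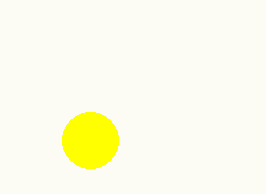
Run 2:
x = 90
y = 140
r = 28
c = 'yellow'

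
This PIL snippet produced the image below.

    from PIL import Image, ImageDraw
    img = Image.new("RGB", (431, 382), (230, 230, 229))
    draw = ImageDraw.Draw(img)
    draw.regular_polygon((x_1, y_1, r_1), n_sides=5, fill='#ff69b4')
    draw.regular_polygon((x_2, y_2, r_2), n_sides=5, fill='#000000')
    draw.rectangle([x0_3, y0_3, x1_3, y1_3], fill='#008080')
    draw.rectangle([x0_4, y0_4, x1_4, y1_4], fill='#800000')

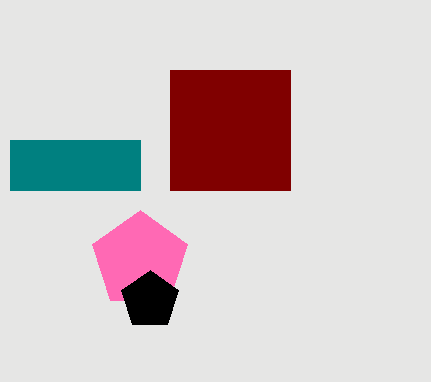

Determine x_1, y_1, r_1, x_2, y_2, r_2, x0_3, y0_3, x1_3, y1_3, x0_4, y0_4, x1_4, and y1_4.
x_1 = 140, y_1 = 260, r_1 = 50, x_2 = 150, y_2 = 300, r_2 = 30, x0_3 = 10, y0_3 = 140, x1_3 = 140, y1_3 = 190, x0_4 = 170, y0_4 = 70, x1_4 = 290, y1_4 = 190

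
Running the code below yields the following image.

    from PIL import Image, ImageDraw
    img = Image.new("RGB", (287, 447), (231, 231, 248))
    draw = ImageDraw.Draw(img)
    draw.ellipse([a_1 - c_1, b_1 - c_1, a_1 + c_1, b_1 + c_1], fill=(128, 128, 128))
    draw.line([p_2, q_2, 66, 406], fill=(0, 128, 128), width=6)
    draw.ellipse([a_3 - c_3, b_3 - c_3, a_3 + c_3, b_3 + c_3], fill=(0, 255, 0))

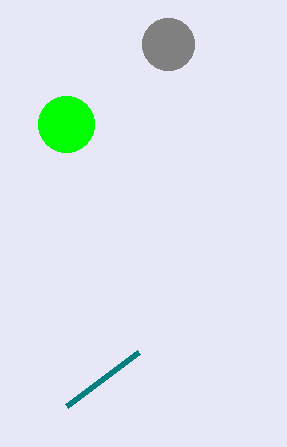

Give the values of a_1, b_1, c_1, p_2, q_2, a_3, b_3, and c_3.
a_1 = 168, b_1 = 44, c_1 = 26, p_2 = 138, q_2 = 352, a_3 = 66, b_3 = 124, c_3 = 28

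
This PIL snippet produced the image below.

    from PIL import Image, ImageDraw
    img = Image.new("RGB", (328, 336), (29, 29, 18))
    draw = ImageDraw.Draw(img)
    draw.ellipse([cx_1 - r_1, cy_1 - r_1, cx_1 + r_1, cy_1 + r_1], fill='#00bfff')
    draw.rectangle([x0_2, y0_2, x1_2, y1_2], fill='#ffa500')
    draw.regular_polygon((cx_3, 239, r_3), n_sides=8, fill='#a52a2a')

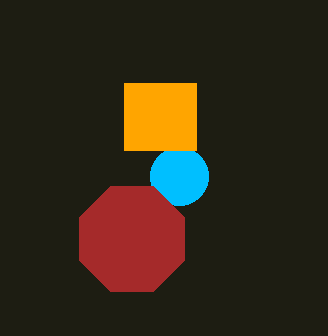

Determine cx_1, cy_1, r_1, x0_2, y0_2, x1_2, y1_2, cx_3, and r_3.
cx_1 = 179
cy_1 = 176
r_1 = 29
x0_2 = 124
y0_2 = 83
x1_2 = 196
y1_2 = 150
cx_3 = 132
r_3 = 57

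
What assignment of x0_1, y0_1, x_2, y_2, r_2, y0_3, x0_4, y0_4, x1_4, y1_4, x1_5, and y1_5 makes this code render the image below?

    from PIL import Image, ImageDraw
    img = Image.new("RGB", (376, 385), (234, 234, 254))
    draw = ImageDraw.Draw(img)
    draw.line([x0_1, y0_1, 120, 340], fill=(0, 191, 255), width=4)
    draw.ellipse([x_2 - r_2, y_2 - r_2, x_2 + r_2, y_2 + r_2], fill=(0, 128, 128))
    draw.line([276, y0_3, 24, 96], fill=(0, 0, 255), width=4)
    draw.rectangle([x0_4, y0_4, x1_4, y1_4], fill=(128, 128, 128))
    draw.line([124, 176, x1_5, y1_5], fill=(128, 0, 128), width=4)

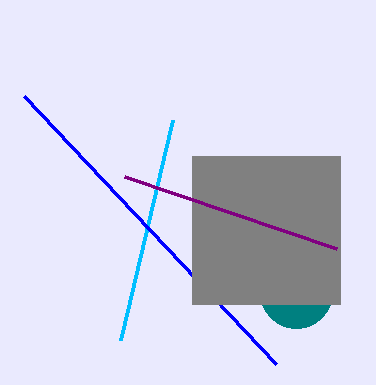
x0_1 = 172
y0_1 = 120
x_2 = 296
y_2 = 292
r_2 = 36
y0_3 = 364
x0_4 = 192
y0_4 = 156
x1_4 = 340
y1_4 = 304
x1_5 = 336
y1_5 = 248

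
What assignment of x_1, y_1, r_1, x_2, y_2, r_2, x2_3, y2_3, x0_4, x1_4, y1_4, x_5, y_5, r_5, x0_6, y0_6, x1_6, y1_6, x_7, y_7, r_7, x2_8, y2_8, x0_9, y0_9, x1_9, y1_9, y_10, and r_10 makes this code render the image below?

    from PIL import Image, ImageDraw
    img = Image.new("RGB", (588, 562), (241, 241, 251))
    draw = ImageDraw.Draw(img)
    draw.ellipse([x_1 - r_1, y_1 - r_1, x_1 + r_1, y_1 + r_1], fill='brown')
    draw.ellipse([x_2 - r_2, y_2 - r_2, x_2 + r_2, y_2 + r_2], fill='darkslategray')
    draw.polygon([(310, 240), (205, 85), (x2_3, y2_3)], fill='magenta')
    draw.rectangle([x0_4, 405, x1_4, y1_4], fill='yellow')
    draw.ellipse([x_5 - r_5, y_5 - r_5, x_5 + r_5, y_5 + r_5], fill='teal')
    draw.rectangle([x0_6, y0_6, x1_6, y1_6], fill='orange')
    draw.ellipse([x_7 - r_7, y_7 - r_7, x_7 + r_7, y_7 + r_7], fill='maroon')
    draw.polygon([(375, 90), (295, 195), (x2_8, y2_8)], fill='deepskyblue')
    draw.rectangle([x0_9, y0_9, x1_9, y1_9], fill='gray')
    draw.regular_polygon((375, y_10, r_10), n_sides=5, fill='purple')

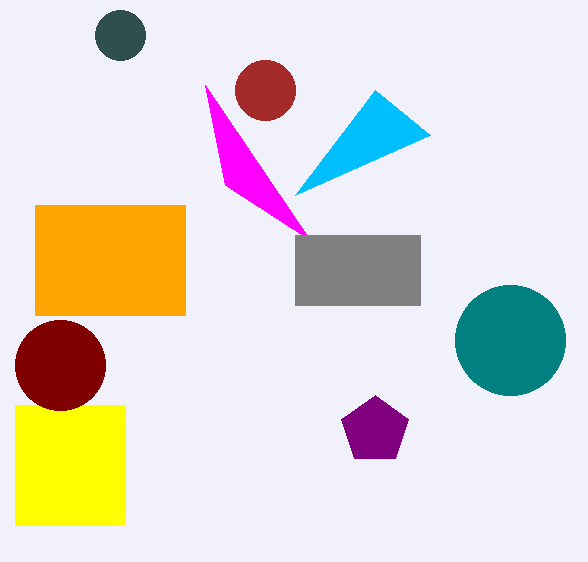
x_1 = 265
y_1 = 90
r_1 = 30
x_2 = 120
y_2 = 35
r_2 = 25
x2_3 = 225
y2_3 = 185
x0_4 = 15
x1_4 = 125
y1_4 = 525
x_5 = 510
y_5 = 340
r_5 = 55
x0_6 = 35
y0_6 = 205
x1_6 = 185
y1_6 = 315
x_7 = 60
y_7 = 365
r_7 = 45
x2_8 = 430
y2_8 = 135
x0_9 = 295
y0_9 = 235
x1_9 = 420
y1_9 = 305
y_10 = 430
r_10 = 35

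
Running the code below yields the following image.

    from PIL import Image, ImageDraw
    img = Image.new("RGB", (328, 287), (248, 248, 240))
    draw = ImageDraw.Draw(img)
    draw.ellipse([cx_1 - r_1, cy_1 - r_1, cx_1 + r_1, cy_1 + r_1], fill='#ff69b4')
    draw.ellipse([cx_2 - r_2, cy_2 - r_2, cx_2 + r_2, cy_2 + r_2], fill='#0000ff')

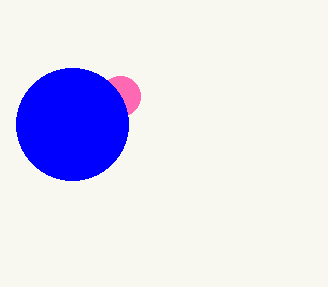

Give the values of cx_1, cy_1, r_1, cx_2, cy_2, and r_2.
cx_1 = 120
cy_1 = 96
r_1 = 20
cx_2 = 72
cy_2 = 124
r_2 = 56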